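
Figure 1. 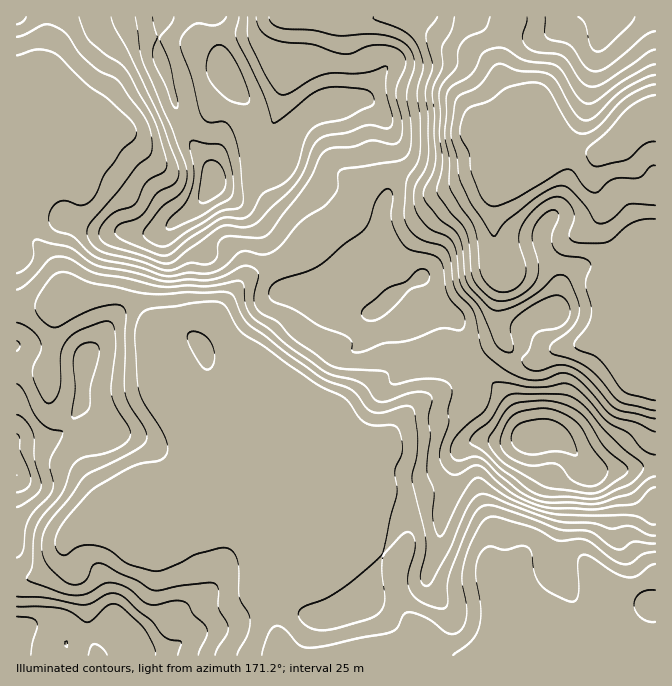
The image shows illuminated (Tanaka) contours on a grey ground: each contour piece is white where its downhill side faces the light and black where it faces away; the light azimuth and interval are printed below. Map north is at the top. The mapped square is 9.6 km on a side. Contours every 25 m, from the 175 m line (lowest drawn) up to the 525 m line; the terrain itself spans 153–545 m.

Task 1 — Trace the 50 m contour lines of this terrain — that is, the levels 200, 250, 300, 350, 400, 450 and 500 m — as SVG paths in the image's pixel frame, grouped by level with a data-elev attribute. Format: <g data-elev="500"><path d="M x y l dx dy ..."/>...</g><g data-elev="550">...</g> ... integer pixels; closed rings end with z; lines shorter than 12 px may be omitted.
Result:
<g data-elev="200"><path d="M655 165l-5 2-7 8-4 3-19 0-8 2-13 12-4 1-5-2-5-3-13-18-7 0-50 29-17 7-6 0-7-4-6-10-8-20-2-19-8-15-1-6 3-15 5-9 20-7 16-11 10-4 18-4 12 3 6 7 20 35 6 5 6 2 7-1 8-5 22-24 10-8 16-9 10-3"/></g><g data-elev="250"><path d="M262 655l7-21 3-6 5-2 8 4 13 14 10 4 17-2 65-14 7-4 6-13 5-3 9 2 11 4 20 16 6 0 4-2 6-7 3-10-1-11-4-26 3-19 5-15 10-19 5-6 5-2 8 0 33 10 28 14 20-2 7 1 26 19 10 5 8-1 14-9 11-2"/><path d="M655 219l-11 0-12 4-25 19-10 1-20-1-5-1-3-4 5-20-2-10-5-6-5-3-5-1-7 1-9 5-9 9-8 10-4 8-1 12 7 26-3 12-5 6-6 4-8 2-7-1-9-6-6-9-2-8-2-25-3-15-25-40-1-30-4-25 1-36 2-7 6-5 16-10 6-7 6-14 8-5 14-1 20 12 26 4 7 2 7 7 13 23 5 5 5 3 8-2 29-22 23-13 8-3"/></g><g data-elev="300"><path d="M215 655l2-7 9-13 2-7-1-6-8-14 0-18-4-6-10-1-51 7-18-10-16-6-15-9-7-2-5 2-5 12-4 5-6 2-6 1-7-3-10-9-7-7-4-8-2-14 3-16 7-10 18-21 12-18 8-6 48-25 6-5 3-6-3-10-15-24-4-11 1-75-2-9-2-2-5-1-15 1-18 7-26 14-8-1-12-11-3-10 2-7 6-10 7-10 7-5 10-1 25 11 53 10 84 0 5 3 8 19 8 11 70 51 32 13 18 21 10 2 24-7 8 1 3 6 3 27-1 16-5 24 14 58 0 14-6 25 2 6 3 3 3 0 4-4 16-30 20-46 6-8 6-4 8 1 26 11 43 15 35 2 20 6 18-3 17 8 8 2"/><path d="M655 411l-35-9-6-6-17-20-10-9-12-6-20-6-5-3 0-4 2-5 19-15 8-13 0-7-1-8-8-18-3-5-5-2-7 1-19 17-22 14-14 4-8-2-20-19-5-8-2-9-3-26-4-12-4-6-15-11-14-18-1-10 8-17 4-13-3-70 9-23 0-20 9-17 3-13"/><path d="M545 17l0 15 1 5 4 3 14 2 6 4 15 21 9 4 6 0 7-4 37-30 11-6"/></g><g data-elev="350"><path d="M178 655l3-13-16-5-14-17-13-10-13-12-7-4-10 0-16 9-8 2-39-7-28-1"/><path d="M17 558l4-3 2-5 2-22 4-10 6-8 13-13 4-7 1-8-3-14 0-6 13-29-1-2-14-3-8-6-7-10-9-22-7-6"/><path d="M655 432l-18-9-25-8-28-31-12-9-10-2-20 7-17-1-20-9-15-12-6-6-4-9-6-31-5-7-11-11-4-7-3-27-3-8-6-6-17-5-8-4-7-7-5-8-1-10 2-30 3-7 8-12 3-11 0-34-3-25 6-23 0-8-5-15-8-11-13-8-21-8-3-2 0-1"/><path d="M72 417l3 1 7-3 5-3 3-5 1-22 8-33-1-7-4-2-7 0-6 2-4 4-3 6-1 10 2 23z"/><path d="M17 351l3-6-3-4"/><path d="M17 273l8-4 6-7 3-7-1-13 4-3 33 9 20 14 8 4 34 6 32 9 25-2 23 1 13-5 17-9 8 0 6 4 2 3-4 25 1 7 3 5 6 5 14 7 15 16 35 26 14 5 42 2 4 2 2 9 4 2 33-5 13 1 8 4 4 8-4 18 1 12-8 23-2 10 3 10 8 9 7 1 15-9 8 0 18 17 17 12 22 10 17 3 40 1 38-4 7-3 10-12 6-3"/></g><g data-elev="400"><path d="M31 655l1-11 5-17 0-5-5-4-15-1"/><path d="M67 647l0-6-2 0 0 3z"/><path d="M584 498l16 0 29-13 11-10 3-8-2-5-18-14-18-17-20-24-11-9-15-4-49 0-8 7-12 19-14 12-6 6 0 5 14 9 17 16 31 24 15 5z"/><path d="M17 492l10-4 3-3 1-5-2-10-8-18-1-14-3-4"/><path d="M367 320l7 1 8-4 12-10 16-17 16-7 3-5-1-6-4-3-6 1-13 12-20 8-23 20 0 5z"/><path d="M17 37l8-3 20-10 7 1 8 4 7 5 11 18 10 10 10 8 20 11 26 34 7 18 1 12-1 8-14 13-19 26-27 30-4 6 0 7 6 10 9 7 38 9 22 9 8 0 20-7 15 2 7-2 5-6 2-15 6-5 33 1 9-3 38-48 8-14 7-17 7-6 7-2 20-1 18-7 23 4 4-2 2-5 1-15-6-30 2-9 7-15 1-6-2-7-4-4-10-5-15-1-9 2-14 6-8 1-32-10-32-3-10-3-8-6-4-7-2-8"/></g><g data-elev="450"><path d="M583 485l9 1 7-2 7-7 2-7-2-5-13-17-10-18-7-8-16-10-15-4-23 3-7 3-5 4-5 9-5 13 2 8 5 7 10 6 11 4 9 1 13-3 7 1 5 4 10 12z"/><path d="M111 17l3 10 14 25 33 68 16 42 2 10-1 6-3 5-18 10-15 22-7 4-17 6-2 3-1 5 3 5 8 4 38 14 8-3 17-15 31-19 7-2 15 2 7-3 4-6 10-17 21-10 9-10 5-10 7-23 7-11 10-5 25-6 23-11 4-4-1-8-6-5-27-3-13 1-15 6-28 23-10 6-12-31-26-54-1-6 4-15"/></g><g data-elev="500"><path d="M167 228l2 2 5-1 25-12 32-20 3-10-2-15-5-20-5-7-28-5-4 2 0 6 4 24-2 15-7 16-17 17-2 5z"/><path d="M153 17l4 20-4 13 0 10 13 27 6 17 3 4 2 0 1-8-8-35-11-27 12-15 3-6"/></g>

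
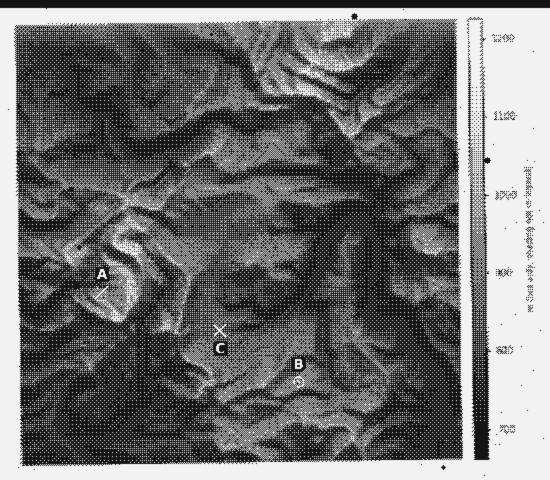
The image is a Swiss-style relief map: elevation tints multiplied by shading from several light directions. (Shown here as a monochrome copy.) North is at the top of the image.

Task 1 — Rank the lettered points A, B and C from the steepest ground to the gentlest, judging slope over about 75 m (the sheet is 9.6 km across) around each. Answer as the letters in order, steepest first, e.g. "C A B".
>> A B C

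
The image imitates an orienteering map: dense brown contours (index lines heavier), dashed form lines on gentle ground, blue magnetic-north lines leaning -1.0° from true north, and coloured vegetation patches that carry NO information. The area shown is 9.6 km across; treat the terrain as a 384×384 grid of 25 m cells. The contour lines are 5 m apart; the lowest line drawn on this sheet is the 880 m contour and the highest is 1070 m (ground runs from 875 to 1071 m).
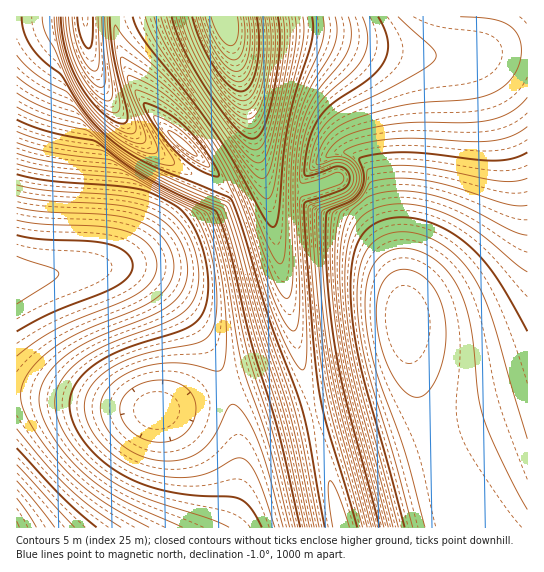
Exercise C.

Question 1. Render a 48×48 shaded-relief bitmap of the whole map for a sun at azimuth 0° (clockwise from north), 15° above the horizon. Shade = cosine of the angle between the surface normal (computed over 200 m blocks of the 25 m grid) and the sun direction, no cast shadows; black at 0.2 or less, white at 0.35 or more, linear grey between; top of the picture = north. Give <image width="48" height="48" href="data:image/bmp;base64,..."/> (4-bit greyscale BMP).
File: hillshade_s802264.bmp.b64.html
<image width="48" height="48" href="data:image/bmp;base64,Qk32BAAAAAAAAHYAAAAoAAAAMAAAADAAAAABAAQAAAAAAIAEAAATCwAAEwsAABAAAAAAAAAAAAAAABEREQAiIiIAMzMzAERERABVVVUAZmZmAHd3dwCIiIgAmZmZAKqqqgC7u7sAzMzMAN3d3QDu7u4A////AHd3d3eIiIiHd3d3d3d3dmVERVVmZmZmZnd3d3iIiIiHd3d3d3d3dlVERVVmZmZmZnd3eIiIiIiHd3d3Z3d3dlVERVVmZmZmZnd3iIiIiIiHd3d3Z3d3ZlREVVZmZmZmZnd4iIiIiIiHd3d2d3d3ZlREVVZmZmZmZnd3iIiIiIh3d3d2d3d3ZVREVVZmZmZmZnd3d4iIiId3d3dmd3d3ZVREVVZmZmZmZnd3d3d3d3d3d3Zmd3d2ZVREVVZmZmZmZnd3d3d3d3d3d2Zmd3d2ZURFVVZmZmZmZnd3d3d3d3dmZmZmd3d2ZURFVVZmZmZmZndmZmZmZmZmZmZmd3d2VURFVVZmZmZmZmZmZmZmZmZmZmZmd3d2VURFVVZmZmZmZmZmVVVVVVVVVmZnd3d2VURVVVZmZmZmZmVVVVVVVVVVVWZnd3d2VURVVVZmZmZmZlVVVURERERVVVZnd3d2VUVVVVZmZmZmZlVVREREREREVVZnd3d2VVVVVVZmZmZmZlVUREREREREVVZnd3d2VVVVVWZmZmZmZlVUREREREREVVZnd3dmVVVVZmZmZmZmZlVUREREREREVVZneHdmVVVWZmZmZmZmZlVVREREREREVVZneHdmVVVmZmZmZmZmZlVVVERERERFVWZ3eHdlVVVmZmZmZmZmZlVVVVRERERVVWZ3d3dlVVZmZmZmZmZmZmZVVVVVVVVVVmZ3h3ZlVWZmZmZmZmZmZmZmZmVVVVVVZmd3h3ZlVWZnd3d3d3d3dmZmZmZmZmZmZnd4h3ZlVmZ3d3d3d3d3d3d3d3dmZmZmZ3eIh3ZlVmZ3d3d3d3d3d3d3d3d3d3d3d3iIh3ZVZmd3d3d3d3d3d3d3iHd3d3d3d4iIh2ZVZmd3d4h3d3d3d4iIiIiIiIiIiIiIh2ZmZnd3iIiId3d3d4iIiIiIiIiKu7mIh2ZnmqmIiIiIh3d3d4iIiIiIiJrO7sqYh2Zpve2YiIiIiHd3d4iIiZmZmc7+25mYh2ZnmsyoiIiIiHd3d4iJmZmZrf/bl2eYh2ZURnd4iIiIiHd3d4iZmZmb7+yXVGmZh2ZkIiNYiIiIiHd3d4iZmZmu/bhkNpmZh3ZmQhJoiIiIiHd3d4iJmZrf2oUzaaqZh3d3dlaIiIiIh3d3d4iImZztqFM3mqqZh3d3eIiIiIiHd3d3d4iIiK7ahTR5qqqZh3d3iIiIiId3d3d3d4iIic24Y0eZqqqZh3d3iIiIh3d3d3d3d4iIisuXQ3mZqqqZh3d3iIiHd3d3d3d3d4iIi7qFNomZqqqYh3d3iIh3d3d3d3d3d3iIm6hkSImZqqmYd3d3iHd3d3d3d3d3d3d3mpdkaIiZmpmId3d3d3d3d3ZmZmZmZnd3mYdUeIiZmZmHd3d3d3d3ZmZmZmZmZnd3mHZVd4iJmZiHZmZ3d3dmZmZmZmZmZnd3iHZWd3iImYh2ZmZmZmZmZmZmVWZmZmZnd2ZWd3eIiIdmVVZmZmZmVVVVVVVVVWZmd2ZWd3eIiHdlVVZmZmZVVVVVVVVVVQ=="/>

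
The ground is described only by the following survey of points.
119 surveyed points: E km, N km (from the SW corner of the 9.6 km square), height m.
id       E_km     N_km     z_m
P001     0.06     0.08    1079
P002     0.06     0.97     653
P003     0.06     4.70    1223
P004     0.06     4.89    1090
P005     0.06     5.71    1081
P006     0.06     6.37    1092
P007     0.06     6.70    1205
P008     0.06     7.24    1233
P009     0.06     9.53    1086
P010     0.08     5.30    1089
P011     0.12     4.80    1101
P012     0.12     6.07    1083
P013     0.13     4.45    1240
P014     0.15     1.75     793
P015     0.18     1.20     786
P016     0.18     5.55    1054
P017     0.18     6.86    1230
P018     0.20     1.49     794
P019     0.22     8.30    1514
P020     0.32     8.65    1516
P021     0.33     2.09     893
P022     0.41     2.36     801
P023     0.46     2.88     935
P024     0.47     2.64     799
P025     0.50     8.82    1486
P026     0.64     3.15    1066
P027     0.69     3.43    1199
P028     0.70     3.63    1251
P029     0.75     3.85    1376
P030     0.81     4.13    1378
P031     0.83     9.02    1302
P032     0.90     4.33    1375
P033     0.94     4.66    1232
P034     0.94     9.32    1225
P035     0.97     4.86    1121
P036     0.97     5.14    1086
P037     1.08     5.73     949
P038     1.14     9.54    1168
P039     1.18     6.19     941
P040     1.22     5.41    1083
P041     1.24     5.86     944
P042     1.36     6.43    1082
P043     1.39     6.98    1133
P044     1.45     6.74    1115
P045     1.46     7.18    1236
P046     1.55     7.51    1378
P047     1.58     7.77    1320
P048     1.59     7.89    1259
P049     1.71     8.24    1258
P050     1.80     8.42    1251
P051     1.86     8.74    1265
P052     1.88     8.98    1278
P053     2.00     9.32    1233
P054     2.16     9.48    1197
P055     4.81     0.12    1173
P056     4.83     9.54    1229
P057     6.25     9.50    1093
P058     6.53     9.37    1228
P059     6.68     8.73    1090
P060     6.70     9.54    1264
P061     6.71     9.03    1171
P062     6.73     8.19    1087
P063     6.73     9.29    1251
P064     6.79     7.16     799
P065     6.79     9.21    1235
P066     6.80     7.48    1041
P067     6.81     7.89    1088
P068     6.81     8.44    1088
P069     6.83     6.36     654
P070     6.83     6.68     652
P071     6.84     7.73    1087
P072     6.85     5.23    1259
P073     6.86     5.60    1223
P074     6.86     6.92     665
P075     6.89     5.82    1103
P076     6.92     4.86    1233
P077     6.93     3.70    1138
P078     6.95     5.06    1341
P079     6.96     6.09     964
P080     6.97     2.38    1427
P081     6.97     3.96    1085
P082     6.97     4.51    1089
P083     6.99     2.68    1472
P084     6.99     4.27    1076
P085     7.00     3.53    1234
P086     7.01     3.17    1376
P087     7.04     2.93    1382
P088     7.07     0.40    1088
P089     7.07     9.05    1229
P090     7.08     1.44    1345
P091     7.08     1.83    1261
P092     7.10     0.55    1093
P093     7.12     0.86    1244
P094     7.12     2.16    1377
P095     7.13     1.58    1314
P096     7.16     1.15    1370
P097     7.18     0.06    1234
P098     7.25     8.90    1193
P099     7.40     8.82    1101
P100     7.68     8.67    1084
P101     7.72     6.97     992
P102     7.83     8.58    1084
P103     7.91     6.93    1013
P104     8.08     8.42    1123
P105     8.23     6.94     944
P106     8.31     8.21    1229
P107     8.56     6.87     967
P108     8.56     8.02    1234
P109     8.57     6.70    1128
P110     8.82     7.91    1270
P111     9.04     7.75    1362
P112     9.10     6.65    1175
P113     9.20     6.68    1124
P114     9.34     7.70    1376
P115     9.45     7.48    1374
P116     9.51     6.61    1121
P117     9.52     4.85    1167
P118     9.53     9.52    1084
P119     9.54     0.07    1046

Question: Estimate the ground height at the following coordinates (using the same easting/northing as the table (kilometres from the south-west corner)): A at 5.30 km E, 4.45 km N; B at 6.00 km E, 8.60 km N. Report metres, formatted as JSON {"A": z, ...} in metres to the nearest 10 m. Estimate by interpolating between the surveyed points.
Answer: {"A": 1050, "B": 1040}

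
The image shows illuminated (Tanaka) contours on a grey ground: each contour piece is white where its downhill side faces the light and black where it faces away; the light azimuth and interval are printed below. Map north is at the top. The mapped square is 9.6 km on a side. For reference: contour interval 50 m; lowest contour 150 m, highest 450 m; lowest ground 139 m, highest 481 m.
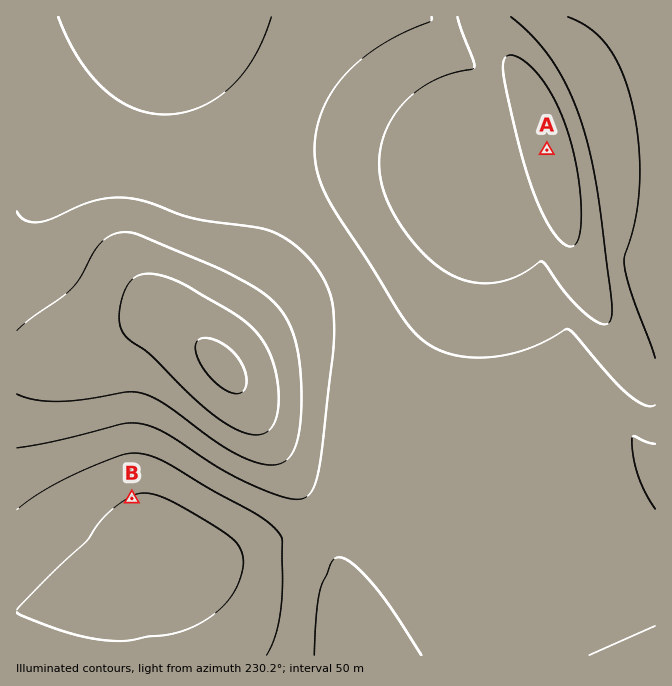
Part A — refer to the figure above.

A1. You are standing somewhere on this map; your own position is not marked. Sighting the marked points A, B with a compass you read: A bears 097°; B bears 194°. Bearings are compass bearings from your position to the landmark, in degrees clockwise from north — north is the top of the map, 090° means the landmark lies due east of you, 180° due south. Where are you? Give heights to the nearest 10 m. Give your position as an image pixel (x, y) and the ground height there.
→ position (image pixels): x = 228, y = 111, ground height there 340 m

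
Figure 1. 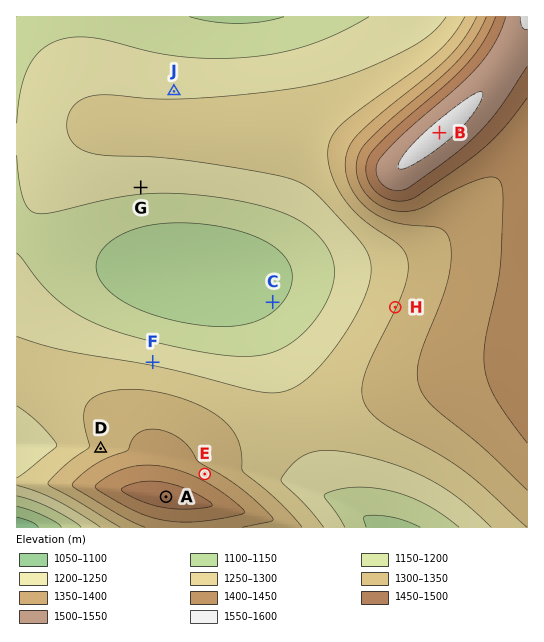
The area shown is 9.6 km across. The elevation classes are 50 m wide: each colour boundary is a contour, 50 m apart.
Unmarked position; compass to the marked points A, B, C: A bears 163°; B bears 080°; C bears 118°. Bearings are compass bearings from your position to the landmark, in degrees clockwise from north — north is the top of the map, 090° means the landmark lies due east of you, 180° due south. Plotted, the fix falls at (74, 197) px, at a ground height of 1210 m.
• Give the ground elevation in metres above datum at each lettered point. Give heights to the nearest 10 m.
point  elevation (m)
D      1320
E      1380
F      1240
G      1210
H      1300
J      1240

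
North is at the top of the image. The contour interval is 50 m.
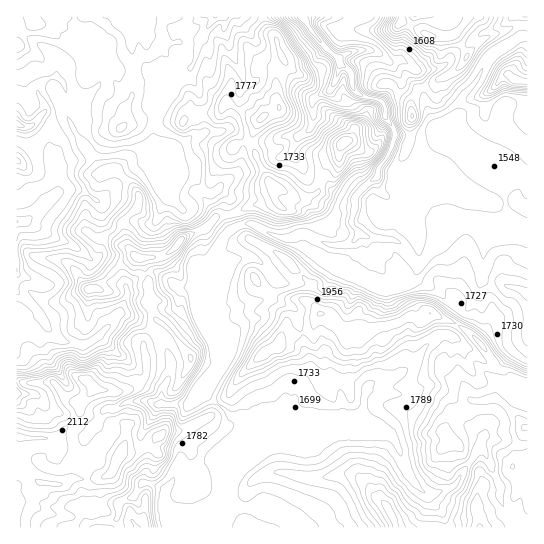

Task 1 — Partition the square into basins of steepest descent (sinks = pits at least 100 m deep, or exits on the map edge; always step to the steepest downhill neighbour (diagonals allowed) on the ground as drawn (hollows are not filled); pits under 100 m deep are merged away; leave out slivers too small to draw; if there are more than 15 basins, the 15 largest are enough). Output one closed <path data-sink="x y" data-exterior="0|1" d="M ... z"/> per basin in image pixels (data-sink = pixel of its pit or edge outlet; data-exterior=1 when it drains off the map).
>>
<path data-sink="302 17" data-exterior="1" d="M527 16l-264 1 2 9 11 12 8 27-8 12 0 22 3 10-16 7-4 5-7 14 0 10 4 12 17 30 2 11-8 5-16 2-20 10-13 1-12 12-23 9-14 16-26 6 5 18 0 25 7 16 4 4-15 19 3 33-4 6-13 9-9 3-27-4-13 15-12-3-14-17-5-2-34 1 1 146 511-1z"/><path data-sink="17 123" data-exterior="1" d="M123 16l-107 1 0 142 35-32 18-7 19 33 16 20-3 1-8 19-8 10 0 27 10 7 14 0 5 3 4 4 8 3 9 8-17 12-20 21-17 3-19 10-19 2-10 9-11 4-5 6-1 59 6 2 32 0 15 17 6 3 6 0 13-15 20 4 16-3 13-9 4-6-3-33 15-19-4-4-7-16 0-25-5-18 26-6 14-16 23-9 12-12 13-1 20-10 16-2 8-5-2-11-17-30-4-12 0-10 8-16-7-2-23-13-4-1-7 9-20 3-16 6-14-1-19-7-12 8-15 5 2-4-1-12 8-13 0-12 3-6-4-40-7-14z"/><path data-sink="215 17" data-exterior="1" d="M262 16l-115 0-1 3-21-3-1 9 8 22 3 32-3 6 0 12-8 13 0 15 14-4 12-8 19 7 14 1 16-6 20-3 7-9 29 16 6 0 16-8 2-6-3-6 0-22 7-10 1-6-8-23-11-12z"/><path data-sink="17 222" data-exterior="1" d="M69 120l-11 3-12 8-30 30 1 171 0-10 5-6 11-4 10-9 19-2 19-10 17-3 20-21 17-10-9-10-8-3-4-4-5-3-14 0-10-7 0-27 8-10 8-19 3-1-16-20z"/>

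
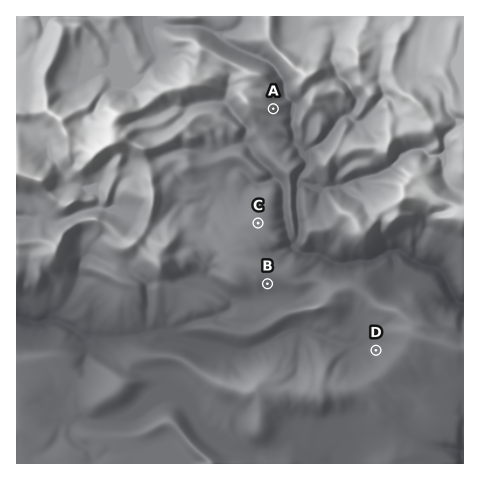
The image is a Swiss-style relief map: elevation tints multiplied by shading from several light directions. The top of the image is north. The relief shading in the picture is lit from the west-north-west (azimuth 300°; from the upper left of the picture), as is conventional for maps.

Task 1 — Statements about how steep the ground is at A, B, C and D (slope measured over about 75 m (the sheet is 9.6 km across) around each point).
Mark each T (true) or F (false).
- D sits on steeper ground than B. F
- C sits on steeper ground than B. F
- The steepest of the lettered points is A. T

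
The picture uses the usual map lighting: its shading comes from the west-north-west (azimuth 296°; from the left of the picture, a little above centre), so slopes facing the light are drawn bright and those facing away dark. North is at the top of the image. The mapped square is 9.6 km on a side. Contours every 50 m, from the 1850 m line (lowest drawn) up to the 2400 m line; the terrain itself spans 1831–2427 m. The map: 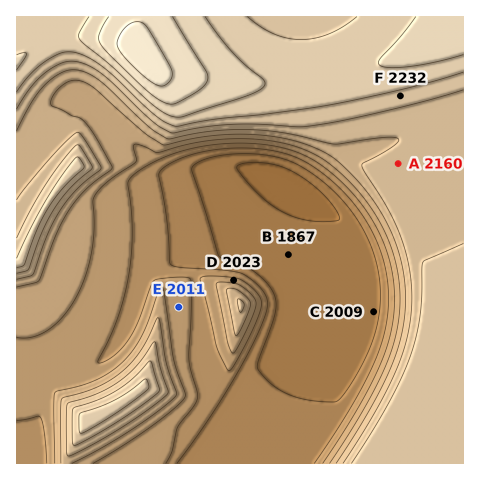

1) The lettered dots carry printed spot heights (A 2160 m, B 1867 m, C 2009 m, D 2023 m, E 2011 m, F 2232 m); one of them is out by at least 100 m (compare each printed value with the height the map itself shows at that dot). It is C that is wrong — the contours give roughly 1884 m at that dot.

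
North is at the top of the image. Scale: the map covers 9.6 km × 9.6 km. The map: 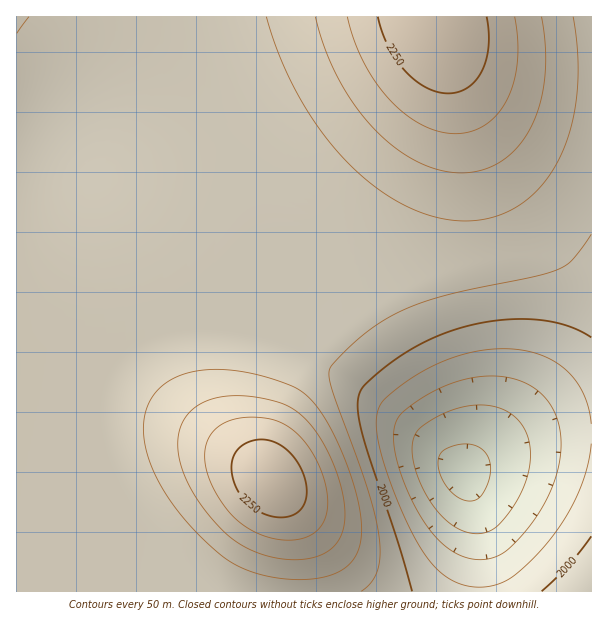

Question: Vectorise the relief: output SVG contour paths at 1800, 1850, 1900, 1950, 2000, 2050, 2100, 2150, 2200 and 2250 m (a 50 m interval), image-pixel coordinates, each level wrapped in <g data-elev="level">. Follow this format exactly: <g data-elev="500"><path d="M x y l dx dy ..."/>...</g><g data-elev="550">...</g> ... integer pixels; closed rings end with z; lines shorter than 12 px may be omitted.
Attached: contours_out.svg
<g data-elev="1800"><path d="M464 500l-11-6-8-9-5-12-2-12 3-8 5-4 12-4 10-1 9 2 8 6 5 9 1 10-4 14-7 12-7 4z"/></g><g data-elev="1850"><path d="M470 533l-11-4-10-7-11-10-9-12-8-15-6-15-3-15 1-12 2-9 5-6 23-14 24-8 12-1 12 1 18 7 8 6 6 7 7 18-1 23-3 13-6 15-8 14-11 13-6 6-7 4-9 2z"/></g><g data-elev="1900"><path d="M470 558l-14-5-13-9-13-14-12-18-12-24-8-24-4-21 1-17 4-10 8-7 19-14 20-9 18-6 16-3 17-1 15 2 13 5 12 7 9 9 7 11 5 12 3 15 0 15-3 16-6 20-9 18-12 18-15 18-10 9-11 6-12 3z"/></g><g data-elev="1950"><path d="M591 444l-4 24-9 26-13 24-17 24-20 21-19 16-17 7-18 1-16-4-14-8-13-13-12-17-15-30-15-38-10-31-3-23 2-13 5-9 18-15 19-13 21-11 21-7 21-5 21-1 18 1 17 4 13 6 13 9 10 11 8 13 6 15 2 16"/></g><g data-elev="2000"><path d="M412 591l-14-48-37-114-3-25 1-9 4-8 24-22 29-18 28-14 32-9 34-5 32 1 27 6 22 11"/><path d="M591 536l-23 30-26 25"/></g><g data-elev="2050"><path d="M361 591l10-9 7-12 2-15-1-19-5-23-7-27-36-99-2-13 2-8 16-17 16-14 15-11 18-11 21-9 26-8 91-19 22-7 15-9 20-27"/></g><g data-elev="2100"><path d="M289 579l28-1 21-6 14-11 5-7 3-9 1-24-6-30-13-38-16-33-12-17-14-12-15-8-27-8-25-5-24 0-21 3-18 7-11 9-8 10-5 12-2 14 0 15 4 16 6 17 9 16 12 18 15 18 17 18 18 15 14 8 15 7 18 4z"/><path d="M17 33l12-16"/><path d="M266 17l14 40 18 38 23 36 26 31 28 25 30 19 30 11 30 4 15-1 14-3 24-11 22-19 17-25 13-30 7-36 1-39-5-40"/></g><g data-elev="2150"><path d="M278 558l21 2 18-3 14-8 9-12 5-15-1-19-5-23-10-25-10-18-11-15-12-11-12-7-23-6-22-2-20 1-15 5-10 6-7 8-6 9-2 9-1 10 1 12 8 26 18 28 23 26 23 14z"/><path d="M315 17l10 31 12 29 17 27 18 23 21 19 23 15 22 9 23 3 21-3 19-9 17-14 13-19 9-24 5-27 0-30-3-30"/></g><g data-elev="2200"><path d="M274 539l16 1 13-2 11-5 8-8 4-10 2-14-2-15-5-16-7-15-9-13-11-11-10-7-12-5-15-2-15 1-14 3-14 10-8 13-1 17 5 19 11 21 15 18 18 12z"/><path d="M347 17l7 22 9 23 12 20 14 17 16 15 17 11 16 6 17 3 15-2 15-7 12-11 10-15 7-18 3-19 1-23-3-22"/></g><g data-elev="2250"><path d="M271 516l17 1 12-7 6-12 0-16-8-18-13-16-15-7-9-2-7 1-12 6-7 7-3 11 1 13 5 14 8 11 12 9z"/><path d="M378 17l4 15 6 15 8 13 9 11 11 10 10 7 12 4 11 1 10-1 9-5 8-7 6-9 4-12 3-14-2-28"/></g>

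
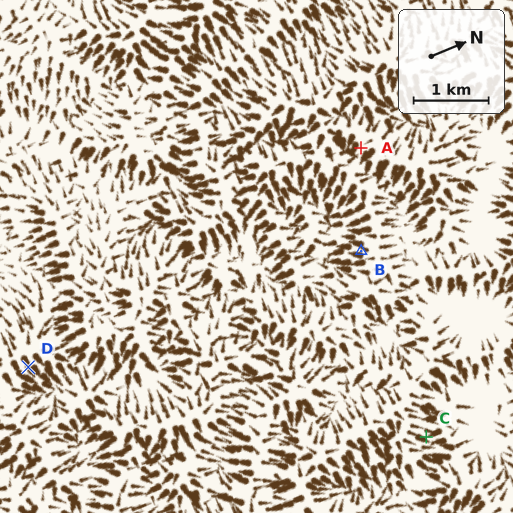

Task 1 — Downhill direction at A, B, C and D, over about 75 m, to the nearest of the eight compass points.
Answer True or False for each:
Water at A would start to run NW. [False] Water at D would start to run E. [True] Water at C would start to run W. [False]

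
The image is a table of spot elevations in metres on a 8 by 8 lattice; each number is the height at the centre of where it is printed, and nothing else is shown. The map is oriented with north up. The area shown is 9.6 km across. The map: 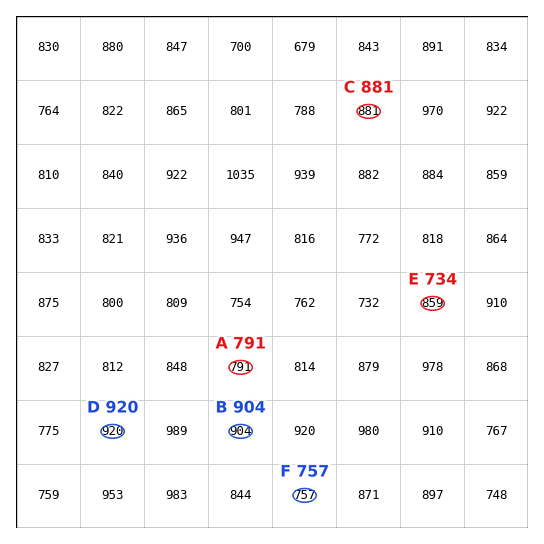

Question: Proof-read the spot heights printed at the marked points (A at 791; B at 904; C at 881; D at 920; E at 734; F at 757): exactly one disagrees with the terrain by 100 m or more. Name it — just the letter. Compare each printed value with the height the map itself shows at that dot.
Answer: E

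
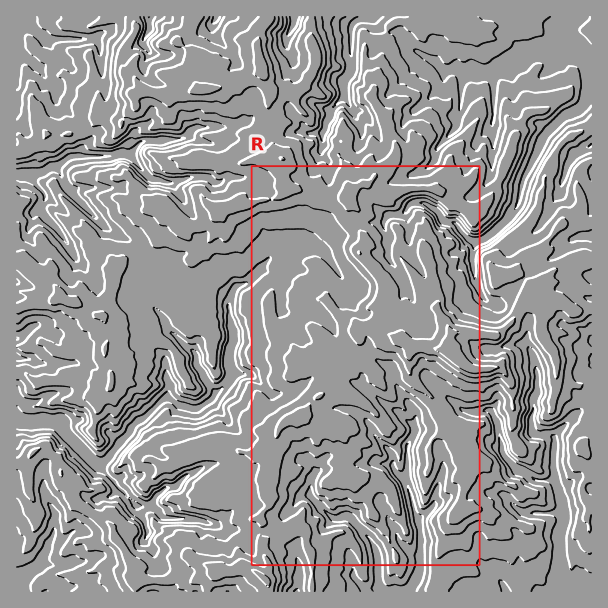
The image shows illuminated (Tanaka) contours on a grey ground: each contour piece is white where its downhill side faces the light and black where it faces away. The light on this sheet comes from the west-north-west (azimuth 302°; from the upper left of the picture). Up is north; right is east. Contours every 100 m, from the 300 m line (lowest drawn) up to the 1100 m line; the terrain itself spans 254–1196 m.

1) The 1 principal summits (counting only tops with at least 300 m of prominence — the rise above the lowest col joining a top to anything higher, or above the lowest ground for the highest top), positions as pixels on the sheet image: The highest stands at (450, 353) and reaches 1196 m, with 942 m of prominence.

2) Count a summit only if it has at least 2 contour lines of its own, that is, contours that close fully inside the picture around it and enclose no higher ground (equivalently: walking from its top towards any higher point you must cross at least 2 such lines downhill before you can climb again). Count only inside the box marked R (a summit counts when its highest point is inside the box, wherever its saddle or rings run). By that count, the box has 1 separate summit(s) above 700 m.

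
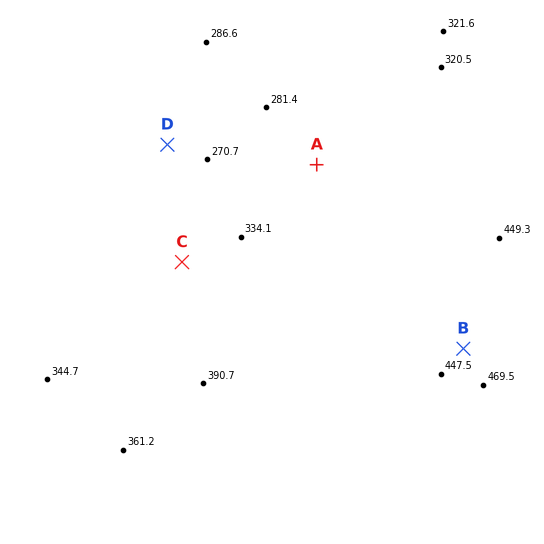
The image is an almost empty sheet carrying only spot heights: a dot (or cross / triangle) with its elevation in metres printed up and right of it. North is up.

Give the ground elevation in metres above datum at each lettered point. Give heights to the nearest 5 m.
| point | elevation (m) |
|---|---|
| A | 320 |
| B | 460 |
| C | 325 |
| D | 295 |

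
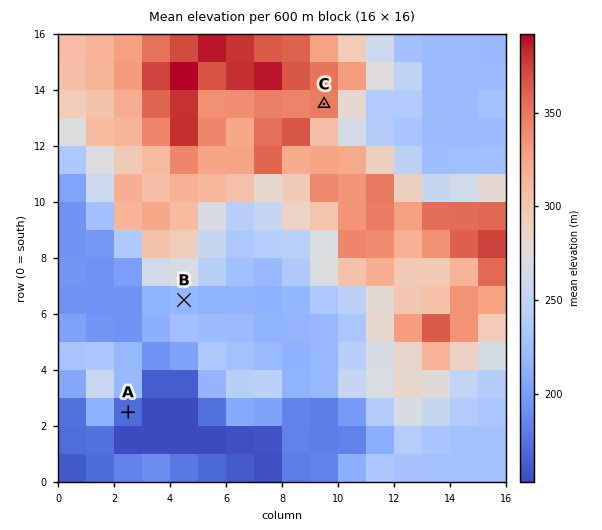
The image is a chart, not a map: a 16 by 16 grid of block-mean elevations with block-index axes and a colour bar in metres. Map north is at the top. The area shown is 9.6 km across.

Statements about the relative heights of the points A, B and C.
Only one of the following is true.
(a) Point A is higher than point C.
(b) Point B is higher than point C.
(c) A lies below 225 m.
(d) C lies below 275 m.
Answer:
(c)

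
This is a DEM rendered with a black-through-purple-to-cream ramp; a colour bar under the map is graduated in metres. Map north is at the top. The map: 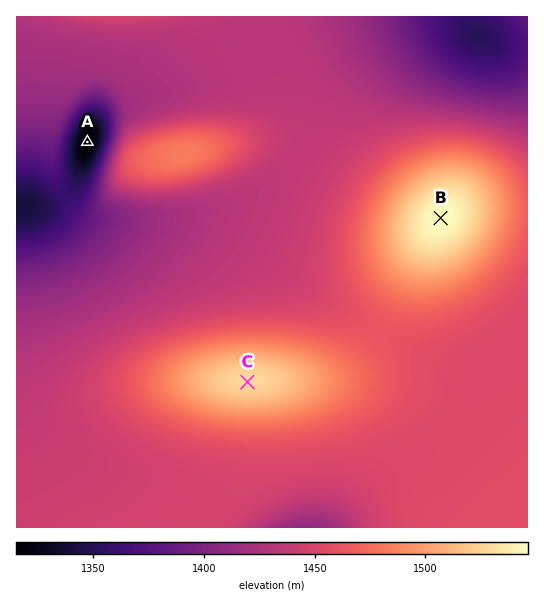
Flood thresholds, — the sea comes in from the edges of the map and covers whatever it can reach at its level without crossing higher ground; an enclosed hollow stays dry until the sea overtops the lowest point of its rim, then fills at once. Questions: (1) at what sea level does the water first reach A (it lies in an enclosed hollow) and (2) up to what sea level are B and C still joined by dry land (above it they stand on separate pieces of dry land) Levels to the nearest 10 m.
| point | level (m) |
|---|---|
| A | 1360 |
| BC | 1460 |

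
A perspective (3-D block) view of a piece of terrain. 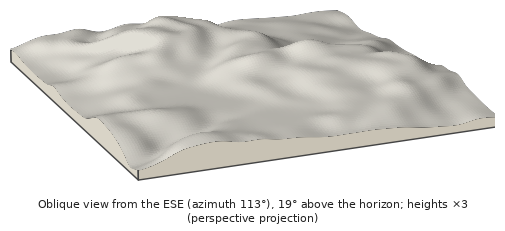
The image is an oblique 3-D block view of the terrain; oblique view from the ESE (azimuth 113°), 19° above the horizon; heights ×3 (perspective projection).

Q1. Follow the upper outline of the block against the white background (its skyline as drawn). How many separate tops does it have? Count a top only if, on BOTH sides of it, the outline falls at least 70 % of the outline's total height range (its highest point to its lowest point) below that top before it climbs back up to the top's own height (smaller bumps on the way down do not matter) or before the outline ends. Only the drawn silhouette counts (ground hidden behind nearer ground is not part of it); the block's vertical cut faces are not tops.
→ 0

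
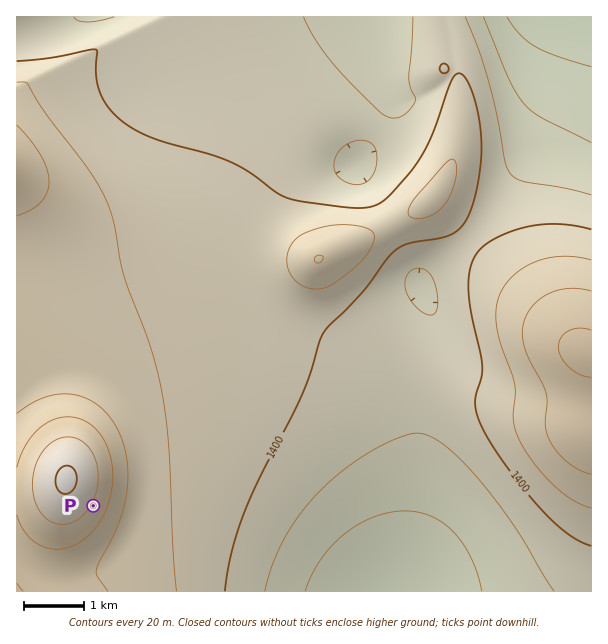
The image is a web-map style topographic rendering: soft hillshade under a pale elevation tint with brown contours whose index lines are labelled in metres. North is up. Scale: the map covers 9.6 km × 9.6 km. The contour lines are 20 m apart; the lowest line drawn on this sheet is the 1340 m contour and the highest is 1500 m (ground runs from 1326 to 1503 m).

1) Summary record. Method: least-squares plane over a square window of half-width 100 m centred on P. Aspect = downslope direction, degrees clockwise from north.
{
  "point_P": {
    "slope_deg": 4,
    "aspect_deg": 118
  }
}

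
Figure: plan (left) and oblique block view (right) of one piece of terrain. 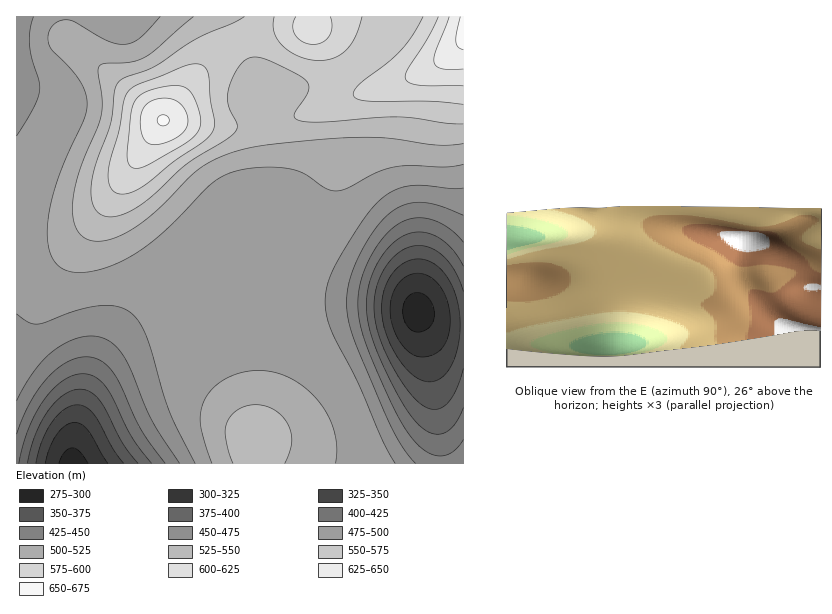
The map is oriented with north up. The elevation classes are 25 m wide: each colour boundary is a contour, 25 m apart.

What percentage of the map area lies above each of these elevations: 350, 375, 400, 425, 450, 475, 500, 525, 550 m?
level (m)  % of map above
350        95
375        92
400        88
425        85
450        81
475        73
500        41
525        28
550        18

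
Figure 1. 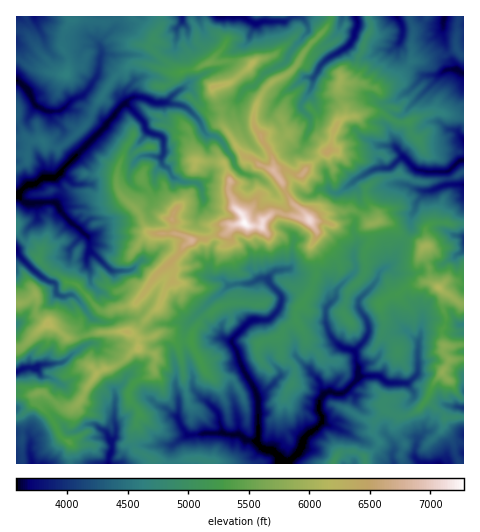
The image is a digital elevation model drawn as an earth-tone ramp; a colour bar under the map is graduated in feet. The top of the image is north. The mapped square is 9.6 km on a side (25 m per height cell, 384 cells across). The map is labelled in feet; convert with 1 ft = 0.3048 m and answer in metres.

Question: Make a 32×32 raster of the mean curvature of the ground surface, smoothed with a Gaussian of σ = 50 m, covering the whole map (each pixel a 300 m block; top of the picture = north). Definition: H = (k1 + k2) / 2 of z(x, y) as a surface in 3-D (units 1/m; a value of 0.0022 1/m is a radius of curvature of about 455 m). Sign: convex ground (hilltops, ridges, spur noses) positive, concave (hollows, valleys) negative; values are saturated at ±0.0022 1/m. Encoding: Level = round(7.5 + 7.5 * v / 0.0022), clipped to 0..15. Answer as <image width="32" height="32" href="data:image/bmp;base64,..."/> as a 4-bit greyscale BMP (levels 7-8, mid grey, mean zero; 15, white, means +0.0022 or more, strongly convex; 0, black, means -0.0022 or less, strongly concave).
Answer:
<image width="32" height="32" href="data:image/bmp;base64,Qk12AgAAAAAAAHYAAAAoAAAAIAAAACAAAAABAAQAAAAAAAACAAATCwAAEwsAABAAAAAAAAAAAAAAABEREQAiIiIAMzMzAERERABVVVUAZmZmAHd3dwCIiIgAmZmZAKqqqgC7u7sAzMzMAN3d3QDu7u4A////ALZWVSecu93bqWZn+8lbJkulj9oqhTNWlkVaSLg3ek5qY7RFQ9jFcja0qENie0hTwrSaynW8UN0n0LqVarib1c19qfd1wILgk/HcYckqyj4l3YCMM8XCWNlUP9Q0bxJOeQCeb+U+lj+pDGhyvAVsF/GWAJpseMZMw11qS88orReq9l4QM9dItVDOprshDnwY/F+8nu/Wt6c3Srm5HOClVrIY+KBhK3VKegALmV81p4Wl6jQPefLlcazfZsgND5ljno8I8pqNi81jOgubSZCpqvWgjJVwLZpBKYJFanaVdVmaD3KEX1C8U5dYdIh5aVa3RG220mf3CNZ8NqW8Zll1v6iYuSRnj9uYuL2QH1hWWTok86KJY4N8N4f8jP7Hb9Y82kNFeIvVT6BfhHiam3mMSZRq6ZZ+V6bRfSwaEQCYRjBUVTTHjIewU18A9/mVCL24bNWSVp8MCvvg/eS2erVDKbCnyxVubxi1h4SUKfuVcLuaqpfRSPALwC4fbDfTKIa7cX1KnAeW74Plh2l0vNZ61mnRUIyxawIolW08Jmh5WUqodKgm1CfSi8UOVna4WbN1pCqcors2jha/gPwgv7mKVVaZiZaKyqm9Z/oH8Gx2d6tVWVp4RmmFZbJJ8vgw1ES4fZd5dniKpoauWYwvej2xxj2Ue6q4h8LKMyABJvkOYsks"/>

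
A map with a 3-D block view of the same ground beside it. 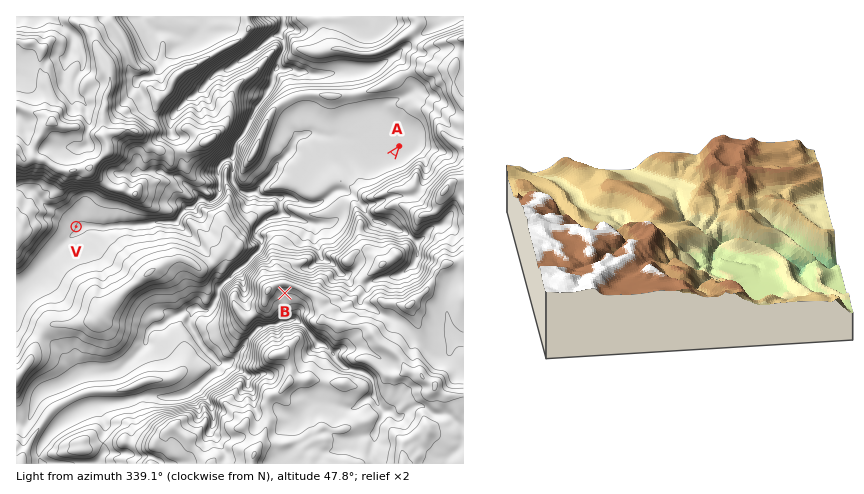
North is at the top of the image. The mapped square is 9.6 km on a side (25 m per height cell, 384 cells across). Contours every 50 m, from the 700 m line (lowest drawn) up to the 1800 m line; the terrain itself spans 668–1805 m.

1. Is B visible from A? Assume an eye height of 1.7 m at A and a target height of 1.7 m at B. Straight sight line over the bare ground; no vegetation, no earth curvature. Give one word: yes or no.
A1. no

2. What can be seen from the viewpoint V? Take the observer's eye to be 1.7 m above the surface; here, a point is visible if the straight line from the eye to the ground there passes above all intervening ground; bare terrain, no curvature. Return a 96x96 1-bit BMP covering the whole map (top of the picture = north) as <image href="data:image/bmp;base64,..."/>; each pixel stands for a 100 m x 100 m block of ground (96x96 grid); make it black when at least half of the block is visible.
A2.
<image width="96" height="96" href="data:image/bmp;base64,Qk2+BAAAAAAAAD4AAAAoAAAAYAAAAGAAAAABAAEAAAAAAIAEAAATCwAAEwsAAAIAAAAAAAAA////AAAAAAAAAAAAAAAAAAAAAAAAAAAAAAAAAAAAAAAAAAAAAAAAAAAAAAAAAAAAAAAAAAAAAAAAAAAAAAAAAAAAAAAAAAAAAAAAAAAAAAAAAAAAAAAAAAAAAAAAAAAAAAAAAAAAAAAAAAAAAAAAAAAAAAAAAAAAAAAAAAAAAAAAAAAAAAAAAAAAAAAAAAAAAAAAAAAAAAAAAAAAAAAAAAAAAAAAAAAAAAAAAAAAAAAAAAAAAAAAAAAAAAAAAAAAAAAAAAAAAAAAAAAAAAAAAAAAAAAAAAAAAAAAAAAAAAAAAAAAAAAAAAAAAACAAAAAAAAAAAAAAACAAAAAAAAAAAAAAABAAAAAAAAAAAAAAABgAAAAAAAAAAAAAAAwAAAAAAAAAAAAAAAAAAAAAAAAAAAAAAAAAAAAAAAAAAAAAAAAAAAAAAAAAAAAAAAAAAAAAAAAAAAAAAAAAAAAAAAAAAAAAAAAAAAAAAAAAAAAAAAA8AAAAAAAAAAAAAAP+AAAAAAAAAAAAAAf8AAAAAAAAAAAAAAf8AAAAAAAAAAAAAA/4CAAAAAAAAAAAAA/8DgAAAAAAAAAAAAP0bwAAAAAAAAAAAAAB/8AAAAEAAAAAAAAH/+AAAAGAAAAAIAAP//AAAABwAAAAIAAP//gAAAAAAAAAEAAP//4AAAAAAAAAEBgP//8AAAAAAAEADBwP//+AAAAAAIGADD4P///gAAAAAAHgBHYf///wAAAAAAAgBEcP///wAAAAAAAAAA+H///wBwAAAAAAAAfj/8bgZwAAAAAAAAf5/8OAzwAAAAAAAAP//8OBjgAAAAAAAAH/+AAHHgAAAAAAAAP/+FgCHAAAAAAAgAf/+D8AHAAAAAAAgAE/+D4ADAAAAAAAMAB///wAAAAAAAAAOAB///AAAAAAAAAAOAA///AAAAAAAAAAGAAf/4AAAAAAAAAAHAAf/AAAAAAAAAAAHAA/8AAAAAAAAAAADgBn4AAAAAAAAAAABgByAAAAAAAAAAAAAB+AAAAAAAAAAAAAAA8AAAAAAAAAAAAAAAAAAAAAAAAAAAAAAAAAAAAAAAAAAAAAAAAAAAAAAAAAAAAAAAAAAAAAAAAAAAAAAAAAAAAAAAAAAAAAAAAAAAAAAAAAAAAAAAAAAAAAAAAAAAAAAAAAAAAAAAAAAAAAAAAAAAAAAAAAAAAAAAAAAAAAAAAAAAAAAAAAAAAAAAAAAAAAAAAAAAAAAAAAAAAAAAAAAAAAAAAAAAAAAAAAAAAAAAAAAAAAAAAAAAAAAAAAAAAAAAAAAAAAAAAAAAAAAAAAAAAAAAAAAAAAAAAAAAAAAAAAAAAAAAAAAAAAAAAAAAAAAAAAAAAAAAAAAAAAAAAAAAAAAAAAAAAAAAAAAAAAAAAAAAAAAAAAAAAAAAAAAAAAAAAAAAAAAAAAAAAAAAAAAAAAAAAAAAAAAAAAAAAAAAAAAAAAAAAAAAAAAAAAAAAAAAAAAAAAAAAAAAAAAAAAAAAAAAAAAAAAAAAAAAAAAAAAAAAAAAAAAAAAAAAAAAAAAA="/>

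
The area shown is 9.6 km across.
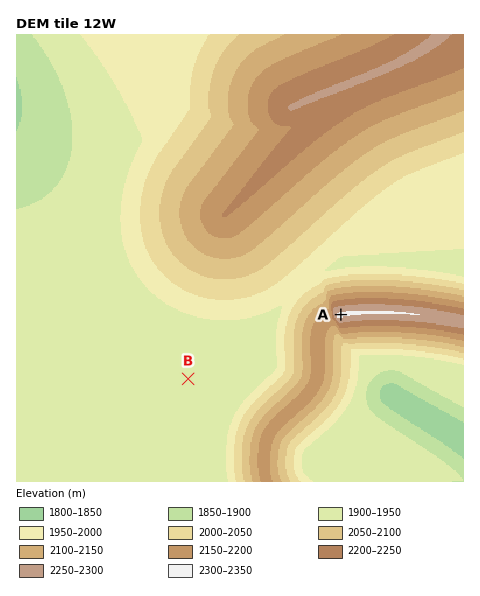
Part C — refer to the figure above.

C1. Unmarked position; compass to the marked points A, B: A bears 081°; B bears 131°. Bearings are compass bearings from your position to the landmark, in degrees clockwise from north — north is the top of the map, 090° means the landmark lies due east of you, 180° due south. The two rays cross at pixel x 149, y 345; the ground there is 1930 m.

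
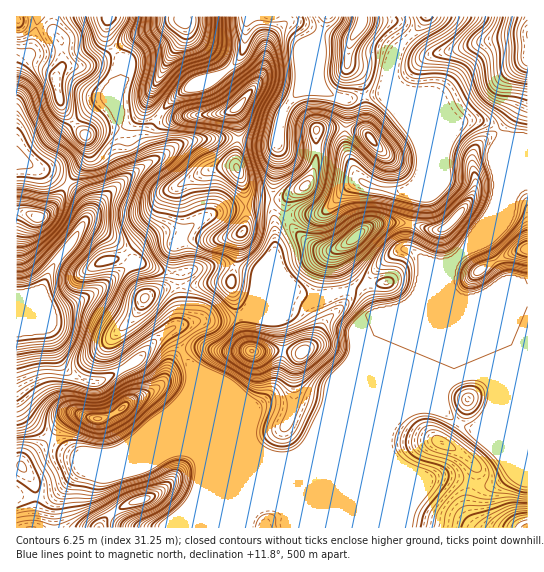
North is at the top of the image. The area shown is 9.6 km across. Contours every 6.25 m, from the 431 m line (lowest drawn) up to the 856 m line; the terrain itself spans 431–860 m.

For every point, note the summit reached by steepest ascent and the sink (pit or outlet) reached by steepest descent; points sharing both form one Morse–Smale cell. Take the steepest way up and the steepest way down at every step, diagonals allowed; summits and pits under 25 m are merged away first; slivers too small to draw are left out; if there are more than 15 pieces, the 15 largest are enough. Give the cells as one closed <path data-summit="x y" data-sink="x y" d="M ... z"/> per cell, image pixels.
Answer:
<path data-summit="183 21" data-sink="427 17" d="M409 249l-7 0-8 4-22 21-4 8 0 5 8 26 25-4-42 42-7 12-7 7-13 33-12 23-3 1-46-19-13 0-6 3-4 19 0 7 4 9 7 7 8 4 11 3 13-1-35 36-9 24 0 9 142-1 0-64-5-18 1-15 60-143 7-22-1-4-13 3-15-4z"/><path data-summit="527 527" data-sink="427 17" d="M449 277l-64 153-1 15 5 18 0 64 138 1 1-74-7-5-4-8-20-51-4 19-4 8-11 12-9-1-14-7-14-14-1-16 13-33 0-65z"/><path data-summit="142 499" data-sink="427 17" d="M51 439l-2 0-19 16-9 10 14 21 1 16-2 26 212 0 1-9 9-24 35-36-13 1-20-5-53 0-20-7-24 5-40 0-8 3-26-1-8 2-16-8z"/><path data-summit="527 34" data-sink="427 17" d="M527 16l-101 0-6 10-24 25-4 15 1 13 5 8 13 6 18 18 9 5 16 7 15-3 16 1 8 4 10 11 24 3z"/><path data-summit="251 351" data-sink="427 17" d="M358 291l-11 0 0 8-4 7-19 17-9 19-14 11-15-2-69 0-10-3-12 0-12 5 10 16 10 21 44 46 5-25 6-3 19 1 42 18 13-24 13-33 7-7 7-12 42-42-27 4-9-15z"/><path data-summit="457 217" data-sink="427 17" d="M399 87l1 6 19 42 5 22-1 14-14 51-2 25 16 13 22 4 13-7 7-7 26-36 6-13 3-15 1-52-8-9-8-4-16-1-15 3-16-7-9-5-18-18z"/><path data-summit="237 167" data-sink="17 303" d="M237 139l-35 0-25 6-54 35-19 18-21 27 7 0 15 8 10 8 18 19-1-6 3-5 12-10 16-7 20-1 18-12 12-6 17-5 25-3 15 2 3 4-2-11-18-1-8-6-9-26z"/><path data-summit="145 298" data-sink="17 303" d="M139 263l-9 1-35 28-36 19-9 1-19-8-14 0-1 10 27 11 6 5 10 29 11 14 19 8 14-1 36-21 23-24 12-7 6-7 0-47-21-3z"/><path data-summit="98 418" data-sink="427 17" d="M183 353l-2 0-10 10-7 18-9 8-25 12-11 10-17 8-29-4-6 2-18 21 14 11 16 8 8-2 26 1 8-3 40 0 20-5 12 1 12 6 58 1-11-10-5-12-44-44-10-21z"/><path data-summit="183 21" data-sink="17 303" d="M86 224l-5 2-8 15-17 20-13 26-5 5-20 8-1 4 14 0 19 8 9-1 36-19 39-31 25 10 21 3 0 47-2 4 23-5 22 0 23-5 10-17 3-13-1-12-31-8-14 0-24 6-5-26-7-12-11-1-23 9-10 10 0 9-18-19-14-10z"/><path data-summit="98 418" data-sink="17 303" d="M17 315l-1 84 12 20 21 18 18-20 6-2 29 4 17-8 11-10 25-12 9-8 7-18 12-10-10-20-6-2-33 32-31 17-14 1-19-8-7-7-7-13-7-23-3-3z"/><path data-summit="305 186" data-sink="427 17" d="M319 45l-18 44-17 21-5 16-2 33-5 40 11 0 9-5-7 11 4 12 9-2 24-2 28-28 11-4-9-15-7-19 0-24 3-13-1-11-24-8-4-9-2-12 3-13z"/><path data-summit="183 21" data-sink="17 303" d="M183 20l-12 1-14 8-18 6-14 8-10 8 8 11-4 32 0 25 4 15-2 21 6 14-1 10 27-20 2-5-6-15 0-6 19-30 18-14 24-9 17-10-2-4-18-18-15-11z"/><path data-summit="237 107" data-sink="427 17" d="M326 16l-78 1-5 36-4 6-11 10 19 24 0 4-12 13 4 29 23 4 15-1 2-16 4-13 20-27 16-39 0-12z"/><path data-summit="355 237" data-sink="427 17" d="M418 181l-9 10-26-2-21-8-5 0-7 4-28 28-24 2-10 3 5 11 20 16 14 6 13-4-4 6 0 6 11 31 11 1 7 7 9 15 2-3-7-17-1-11 4-8 17-17 13-8 6 0 0-19 11-43z"/>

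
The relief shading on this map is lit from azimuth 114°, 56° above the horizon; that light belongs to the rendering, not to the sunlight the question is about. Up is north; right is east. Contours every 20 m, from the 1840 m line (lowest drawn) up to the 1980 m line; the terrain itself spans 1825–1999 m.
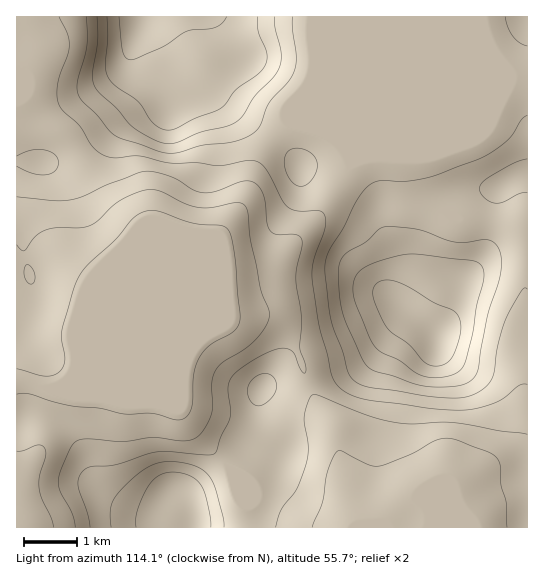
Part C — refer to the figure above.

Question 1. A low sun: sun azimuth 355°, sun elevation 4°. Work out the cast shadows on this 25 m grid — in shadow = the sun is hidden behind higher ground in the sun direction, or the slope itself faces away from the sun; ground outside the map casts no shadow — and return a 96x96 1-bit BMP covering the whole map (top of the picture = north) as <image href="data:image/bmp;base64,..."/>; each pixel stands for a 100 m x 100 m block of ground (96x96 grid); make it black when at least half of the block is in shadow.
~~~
<image width="96" height="96" href="data:image/bmp;base64,Qk2+BAAAAAAAAD4AAAAoAAAAYAAAAGAAAAABAAEAAAAAAIAEAAATCwAAEwsAAAIAAAAAAAAA////AAAAAAAAAAAAAAAAAAAAAAAAAAAAAAAAAAAAAAAAAAAAAAAAAAAAAAAAAAAAAAAAAAAAAAAAAAAAAAAAAAAAAAAAAAAAAAAAAAAAAAAAAAAAAAAAAAAAAAAAAAAAAAAAAAAAAAAAAAAAAAAAAAAAAAAAAAAAAAAAAAAAAAAAAAAAAAAAAAAAAAAAAAAAAAAAAAABwAAAAAAAAAAAAAAD4AAAAAAAAAAAAAAH8AAAAAAAAAAAAAAP8AAAAAAAAAAAAAAP+AAAAAAAAAAAAAAf/AAAAAAAAAAAAAA//AAAAAAAAAAAAAA//AAAAAAAAAAAAAB//AAAAAAAAAAAAD///AAAAAAAAAAAAf///gAAAAAAAAAAA////gAAAAAAAAAAA////gAAAAAAAAAAA////gAAAAAAAAAAA////gAAAAAAAAAAAH///AAAAAAAAAAAAAH/8AAAAAAAAAAAAAB/4AAAAAAAAAAAAAAPwAAAAAAAAAAAAAABAAAAAAAAAAAAAAAAAAAAAAAAAAAAAAAAAAAAAAAAAAAAAAAAAAAAAAAAAAAAAAAAAAAAAAAAAAAAAAAAAAAAAAAAAAAAAAAAAAAAAAAAAAAAAAAAAAAAAAAAAAAAAAAAAAAAAAAAAAAAAAAAAAAAAAAAAAAAAAAAAAAAAAAAAAAAAAAAAAAAAAAAAAAAAAAAAAAAAAAAAAAAAAAAAAAAAAAAAAAAAAAAAAAAAAAAAAAAAAAAAAAAAAAAAAAAAAAAAAAAAAAAAAAAAAAAAAAAAAAAAAAAAAAAAAAAAAAAAAAAAAAAAAAAAAAAAAAAAAAAAAAAAAAAAAAAAAAAAAAAAAAAAAAAAAAAAAAAAAAAAAAAAAAAAAAAAAAAAAAAAAAAAAAAAAAAAAAAAAAAAAAAAAAAAAAAAAAAAAAAAAAOEAAAAAAAAAAAAAA/fAAAAAAAAAAAAAB//AAAAAAAAAAAAAB//gAAAAAAAAAAAAD/PgAAAAAAAAAAAAD/AAAAAAAAAAAAAAD/AAAAAAAAAAAAAAH/gAAAAAAAAAAAAAH/gAAAAAAAAAAAAAH/wAAAAAAAAAAAAAP/wAAAAAAAAAAAAAP/4AAAAAAAAAAAAAf/8AAAAAAAAAAAAAf/+AAAAAAAAAAAAAf//AAAAAAAAAAAAAf//AAAAAAAAAAAAAP//gAAAAAAAAAAAAAB/gAAAAAAAAAAAAAAPAAAAAAAAAAAAAAAAAAAAAAAAAAAAAAAAAAAAAAAAAAAAAAAAAAAAAAAAAAAAAAAAAAAAAAAAAAAAAAAAAAAAAAAAAAAAAAAAAAAAAAAAAAAAAAAAAAAAAAAAAAAAAAAAAAAAAAAAAAAAAAAAAAAAAAAAAAAAAAAAAAAAAAAAAAAAAAAAAAAAAAAAAAAAAAAAAAAAAAAAAAAAAAAAAAAAAAAAAAAAAAAAAAAAAAAAAAAAAAAAAAAAAAAAAAAAAAAAAAAAAAAAAAAAAAAAAAAAAAAAAAAAAAAAAAAAAAAAAAAAAAAAAAAAAAAAAAAAAAAAAAAAAAAAAA="/>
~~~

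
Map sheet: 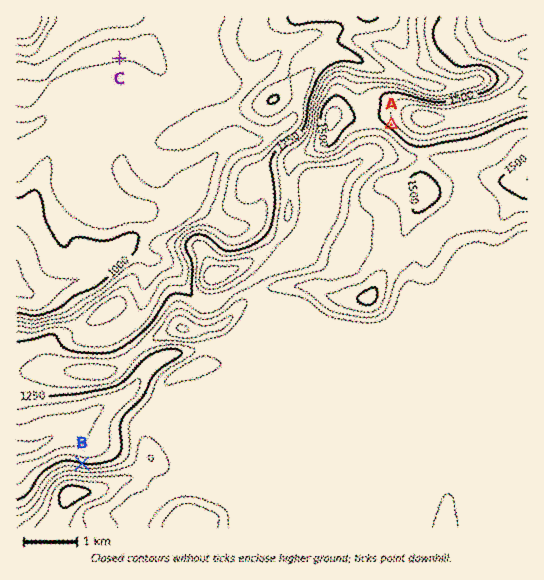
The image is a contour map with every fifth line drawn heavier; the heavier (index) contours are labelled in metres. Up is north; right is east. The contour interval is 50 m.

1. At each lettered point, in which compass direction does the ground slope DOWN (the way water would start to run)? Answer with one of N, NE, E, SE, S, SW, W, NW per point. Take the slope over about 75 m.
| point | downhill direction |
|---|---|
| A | SW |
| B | N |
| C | S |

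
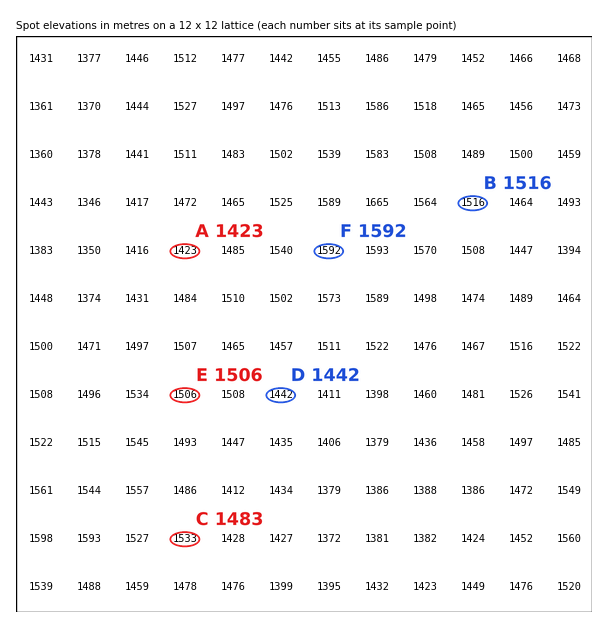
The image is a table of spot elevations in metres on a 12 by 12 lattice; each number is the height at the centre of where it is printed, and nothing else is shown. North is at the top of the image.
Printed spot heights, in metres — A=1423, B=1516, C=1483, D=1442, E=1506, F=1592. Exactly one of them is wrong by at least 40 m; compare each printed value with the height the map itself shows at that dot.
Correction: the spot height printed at C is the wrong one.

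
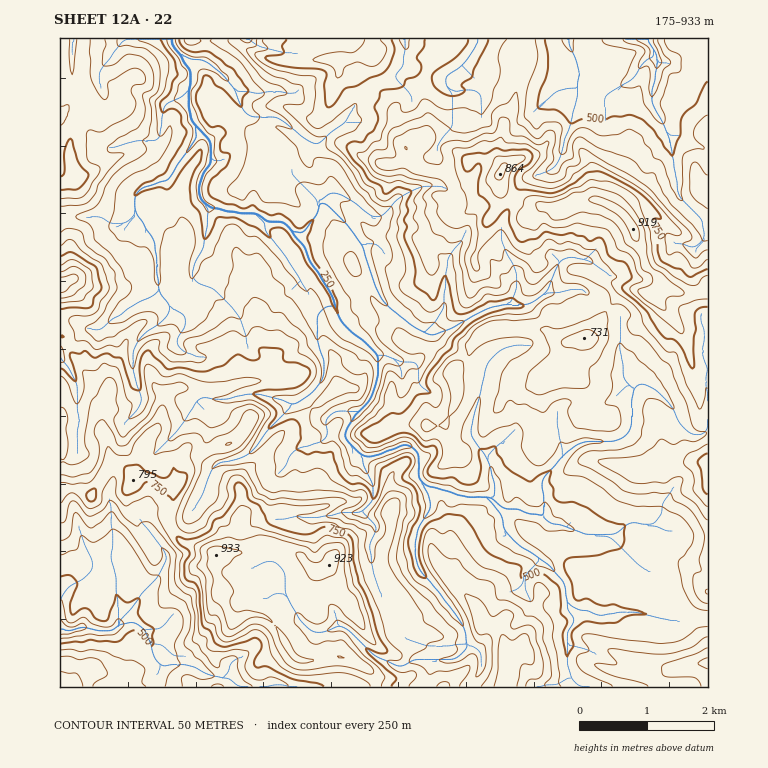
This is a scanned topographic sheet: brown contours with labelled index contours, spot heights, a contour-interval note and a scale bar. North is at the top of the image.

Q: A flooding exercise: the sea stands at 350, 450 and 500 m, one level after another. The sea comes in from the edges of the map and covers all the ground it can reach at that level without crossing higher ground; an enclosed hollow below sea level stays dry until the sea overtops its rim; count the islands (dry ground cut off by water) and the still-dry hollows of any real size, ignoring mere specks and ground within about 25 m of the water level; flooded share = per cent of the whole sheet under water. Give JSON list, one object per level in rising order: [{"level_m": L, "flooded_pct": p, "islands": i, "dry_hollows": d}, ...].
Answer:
[{"level_m": 350, "flooded_pct": 13, "islands": 0, "dry_hollows": 0}, {"level_m": 450, "flooded_pct": 24, "islands": 0, "dry_hollows": 0}, {"level_m": 500, "flooded_pct": 36, "islands": 0, "dry_hollows": 0}]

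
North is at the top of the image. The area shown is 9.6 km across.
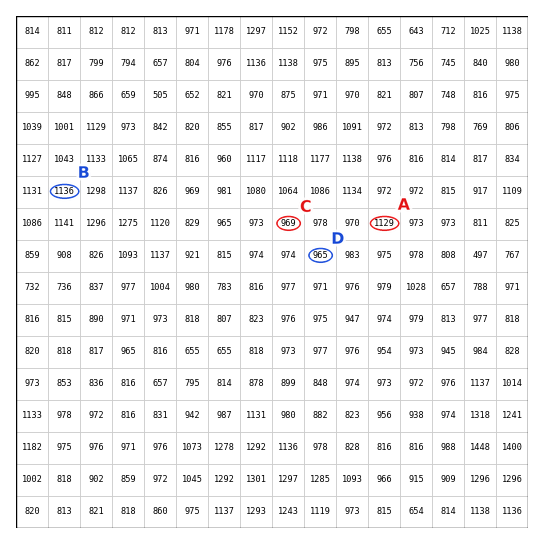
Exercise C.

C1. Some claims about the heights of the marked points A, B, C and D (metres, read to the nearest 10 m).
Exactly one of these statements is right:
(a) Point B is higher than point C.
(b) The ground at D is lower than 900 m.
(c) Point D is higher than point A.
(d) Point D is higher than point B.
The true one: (a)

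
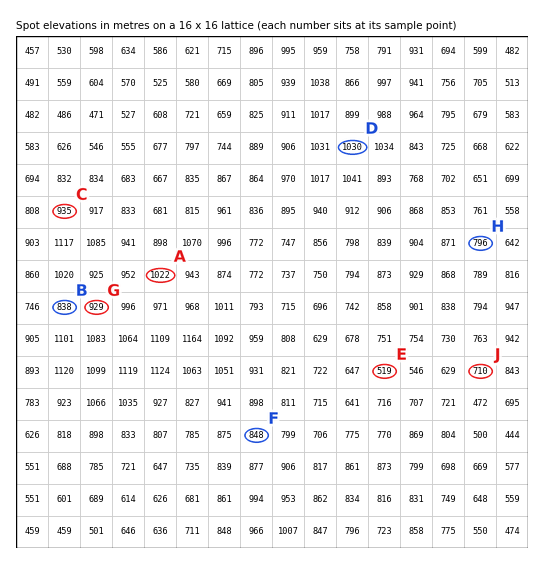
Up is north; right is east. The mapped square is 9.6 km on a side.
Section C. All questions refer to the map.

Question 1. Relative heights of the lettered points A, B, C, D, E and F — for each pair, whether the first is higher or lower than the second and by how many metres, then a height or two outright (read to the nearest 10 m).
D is higher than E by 510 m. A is higher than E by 500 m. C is higher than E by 420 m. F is higher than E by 330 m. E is lower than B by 320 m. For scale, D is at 1030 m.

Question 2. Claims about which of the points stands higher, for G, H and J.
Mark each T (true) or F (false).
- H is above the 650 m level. T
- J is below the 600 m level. F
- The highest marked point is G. T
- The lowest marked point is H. F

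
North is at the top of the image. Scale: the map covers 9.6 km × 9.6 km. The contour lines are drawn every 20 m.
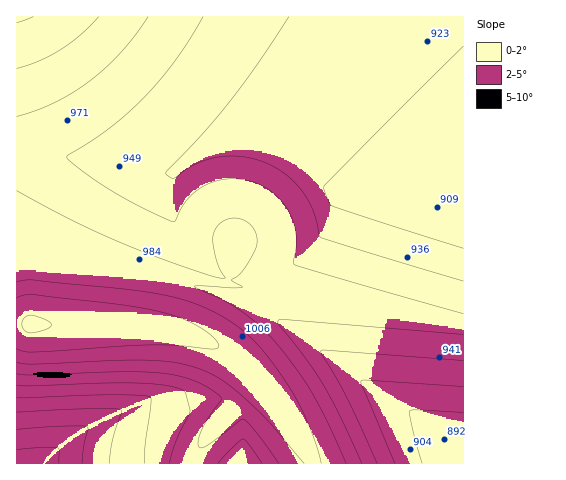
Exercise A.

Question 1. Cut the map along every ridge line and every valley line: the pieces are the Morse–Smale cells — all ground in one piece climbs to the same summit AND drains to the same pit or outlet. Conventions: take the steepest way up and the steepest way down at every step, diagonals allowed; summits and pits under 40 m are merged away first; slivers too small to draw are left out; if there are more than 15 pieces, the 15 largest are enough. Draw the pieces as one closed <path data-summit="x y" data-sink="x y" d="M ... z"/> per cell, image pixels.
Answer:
<path data-summit="17 17" data-sink="463 222" d="M463 16l-446 0-1 132 158 26 19-14 25-11 12-2 29 0 22 5 19 10 18 13 28 27 117 20z"/><path data-summit="31 325" data-sink="463 222" d="M259 147l-29 0-12 2-25 11-19 14-157-25-1 99 448 77 0-102-2-2-116-19-28-27-18-13-19-10z"/><path data-summit="31 325" data-sink="463 463" d="M21 248l-5 1 1 75 137 4 22 3 30 9 29 18 31 31 26 36 21 39 151-1 0-137-3-2z"/><path data-summit="31 325" data-sink="38 463" d="M42 324l-26 1 1 139 295-1-12-26-27-40-31-33-22-17-34-14-32-5z"/>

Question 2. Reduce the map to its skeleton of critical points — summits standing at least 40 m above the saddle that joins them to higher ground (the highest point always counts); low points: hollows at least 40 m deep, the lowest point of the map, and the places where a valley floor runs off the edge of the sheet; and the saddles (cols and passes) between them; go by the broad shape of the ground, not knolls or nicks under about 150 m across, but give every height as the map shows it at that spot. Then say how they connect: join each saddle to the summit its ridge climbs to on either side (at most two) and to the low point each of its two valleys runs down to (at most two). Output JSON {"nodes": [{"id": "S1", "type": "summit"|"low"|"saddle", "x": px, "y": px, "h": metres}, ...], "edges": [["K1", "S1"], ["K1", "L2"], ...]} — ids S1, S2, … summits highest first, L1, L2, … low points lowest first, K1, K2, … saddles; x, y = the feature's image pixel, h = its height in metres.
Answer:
{"nodes": [
{"id": "S1", "type": "summit", "x": 32, "y": 325, "h": 1042},
{"id": "S2", "type": "summit", "x": 18, "y": 17, "h": 1023},
{"id": "L1", "type": "low", "x": 33, "y": 463, "h": 866},
{"id": "L2", "type": "low", "x": 462, "y": 460, "h": 888},
{"id": "L3", "type": "low", "x": 462, "y": 221, "h": 906},
{"id": "K1", "type": "saddle", "x": 313, "y": 463, "h": 1002},
{"id": "K2", "type": "saddle", "x": 17, "y": 148, "h": 969}],
"edges": [["K1", "S1"], ["K1", "L1"], ["K1", "L2"], ["K2", "S1"], ["K2", "S2"], ["K2", "L3"]]}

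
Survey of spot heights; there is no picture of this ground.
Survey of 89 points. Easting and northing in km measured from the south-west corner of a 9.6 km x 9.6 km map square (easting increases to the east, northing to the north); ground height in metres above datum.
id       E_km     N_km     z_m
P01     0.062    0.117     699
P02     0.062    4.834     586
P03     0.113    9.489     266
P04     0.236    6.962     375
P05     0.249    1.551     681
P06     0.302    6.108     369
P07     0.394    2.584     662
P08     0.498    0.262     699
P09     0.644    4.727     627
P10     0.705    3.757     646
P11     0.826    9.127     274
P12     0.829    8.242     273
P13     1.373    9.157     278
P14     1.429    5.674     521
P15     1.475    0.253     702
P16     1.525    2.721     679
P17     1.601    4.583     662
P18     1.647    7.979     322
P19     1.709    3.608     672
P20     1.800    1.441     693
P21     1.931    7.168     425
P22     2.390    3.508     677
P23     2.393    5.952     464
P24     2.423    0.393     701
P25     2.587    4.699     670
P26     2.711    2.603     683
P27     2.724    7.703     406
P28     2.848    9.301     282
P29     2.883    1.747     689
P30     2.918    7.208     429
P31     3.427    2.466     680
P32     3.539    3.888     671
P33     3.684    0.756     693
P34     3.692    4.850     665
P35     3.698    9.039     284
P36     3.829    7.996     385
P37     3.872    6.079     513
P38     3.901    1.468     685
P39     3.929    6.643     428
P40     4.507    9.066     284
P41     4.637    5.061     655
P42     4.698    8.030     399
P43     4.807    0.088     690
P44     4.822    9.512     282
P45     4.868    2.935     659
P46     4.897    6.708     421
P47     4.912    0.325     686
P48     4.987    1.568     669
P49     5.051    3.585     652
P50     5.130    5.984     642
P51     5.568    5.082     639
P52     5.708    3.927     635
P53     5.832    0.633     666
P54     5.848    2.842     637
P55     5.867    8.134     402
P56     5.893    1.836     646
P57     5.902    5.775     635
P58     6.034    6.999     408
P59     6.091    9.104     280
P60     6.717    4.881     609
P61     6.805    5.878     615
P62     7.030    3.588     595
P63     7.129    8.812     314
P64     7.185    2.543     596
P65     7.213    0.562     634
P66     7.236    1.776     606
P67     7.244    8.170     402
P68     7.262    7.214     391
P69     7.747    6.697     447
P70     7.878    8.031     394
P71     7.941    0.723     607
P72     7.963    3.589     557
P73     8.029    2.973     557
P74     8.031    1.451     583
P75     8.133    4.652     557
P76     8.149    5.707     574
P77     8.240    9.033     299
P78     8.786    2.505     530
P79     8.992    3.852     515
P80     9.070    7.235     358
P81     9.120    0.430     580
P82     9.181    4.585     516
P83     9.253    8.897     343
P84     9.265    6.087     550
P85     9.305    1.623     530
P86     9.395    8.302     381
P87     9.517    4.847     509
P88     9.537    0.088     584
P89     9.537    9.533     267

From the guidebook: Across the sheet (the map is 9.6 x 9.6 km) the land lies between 250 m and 705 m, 535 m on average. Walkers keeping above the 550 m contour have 53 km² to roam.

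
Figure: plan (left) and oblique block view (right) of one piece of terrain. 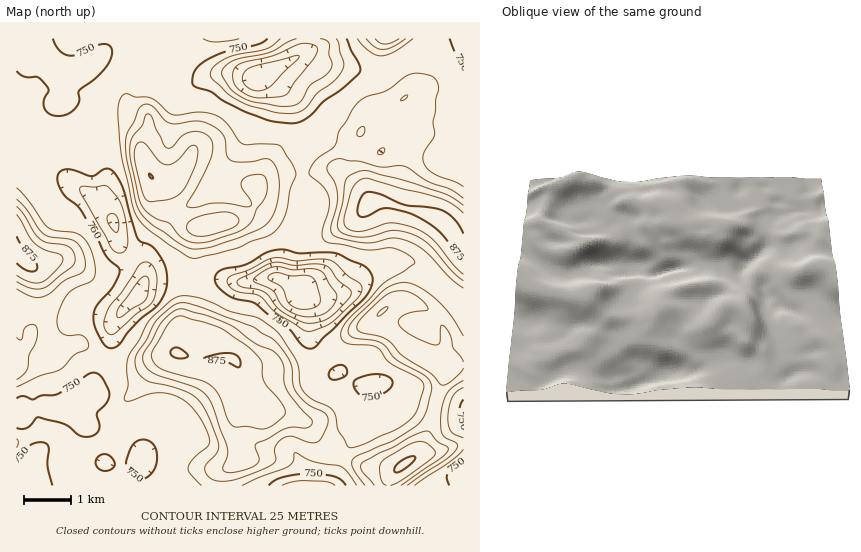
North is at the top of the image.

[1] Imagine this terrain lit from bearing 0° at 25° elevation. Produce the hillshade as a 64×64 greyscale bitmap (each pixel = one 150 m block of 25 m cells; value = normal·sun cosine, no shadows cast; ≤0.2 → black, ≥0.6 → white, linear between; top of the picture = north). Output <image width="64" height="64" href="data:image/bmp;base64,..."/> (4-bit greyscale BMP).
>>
<image width="64" height="64" href="data:image/bmp;base64,Qk12CAAAAAAAAHYAAAAoAAAAQAAAAEAAAAABAAQAAAAAAAAIAAATCwAAEwsAABAAAAAAAAAAAAAAABEREQAiIiIAMzMzAERERABVVVUAZmZmAHd3dwCIiIgAmZmZAKqqqgC7u7sAzMzMAN3d3QDu7u4A////AIiIiIiImZmZmqmYiHZlVDMzRVQyIiIkVlRXdjEANoiYiIiIiIiZmZmaqZiId3ZlQzM0RDMzMzRVVWeHUxAUZ4h4iIiIiJmZmZmpmIiIiIh1RDREVVVVVWZoiJmGQQAkZ3iIiIiIiIiIiZmYmZqqqYh3d3d3dlVWeKu7u6mGMhI1Z4iJiIiIeIiIiIiJmrupiJmYiIh2ZneKzd3dy6mHVDRnd4iImZiIiId3iImaqpiImYd3d2Z4iZq83e7ty7uqh5h3iImaqYiIh3eIiJmYd3iHZlVVVmiZmaq8ze7dy8zLuoiImZqpmIiIiIiIiIdmd3ZVVERWZ4mZmaq8zd26q8y6mZmZmZmIiIiIiIiIdmd3ZmVVRWd3eZmZmaq8zLmZqpmZmpmYiIiIiIiIiIdmZ3d2Z3ZniZmZmZmZmaq7qYiZiJmZmZiJmHd4iIiIdmZ3h3d4iImrzLqZmZmZmaqpiIh3iIiJmZmZh2d3iHdmZneIiImZqrzdypmZmZmZmZmHd2d3d3iJmZmYdmZmVVVWd4iImaqrzMupmZmZmZmZmXZmVnd3d3iIiJmHVURDRFZ3iImaqqu7qZmZmZmZmZmZdURFZnd3d3iIiYdlQzM0VneIiZqpmamZmZmIiIiIh3dkM0VmZnd3d4iIh2QzM0RWd4iJmZmJmYiZmIh3d3ZURWZUZndmZ3d3iIiHVERFVmd3iImYiJmZiIiIiHdmQyI1eHeIh3Zmd3eImYhmZmd4iIiImZmZqqmYiIiIh2QzNGiZmZiHd3ZmeJmZqpiIiIiZiJmaqqq7qZmId3d3ZERnmqqqqIiIiHeImqq8upmZmZmZqrzLvMuqmYh2VVVFV4mrqZqYiJqqmZmruqvLqpmZmZq7zMvMuqqpmGQyIjV5q7qYmpmImru6qqu6qru6mZmZq7zLu8uqu7uphkMjR5u7uYmqmZiZqqqpqry6u7upqqvM3Mu7zLzd3dy6hlZ4qqmIiaqamYiJmZmIrMy83Lu8zd7tzMzN7u7u7d3KiIiId3eaqamZiIiIiHebzd3u3d3u7t3MzN7/7d3d3u3Jh2ZmeKuqmIiIeIiHdmi93d3u7d3My7u83d3Lu7ze7+yod3eKu6l3d3d3eIdlVpu7vN7dzLu8zMzLuqmZmbze7supmqu6mFREVnd3d3ZVaJmqvMu6q83u7cuZiIh3iKvN7cu7y6mGMiM0VmZnd2ZXiZmaqpmqu83ty5iIh3ZWaKve3cy6l2QjREREVWeIdmZ4iJmYiIh2Z4mZdmZmZlVnibzcy6l2Q0Z3ZURWeImIdmd4iIiIdlMiI0QyIzRVZmd4mrqpl2QzeImHZmeJmamGZniHdnd2VUMQAAAAEjVWZ3iJmZh2VEWJmqqYiZmruodmd3ZVVWZmZkIRIiISNFZmZ3eIh2VEV5m7zLuqqau6h2Z2VEMzRVZnZURWZVREVVRFVmZlVEV4mr3d3cuqq6qHZmVDMiIjRFZmZniIdlQyIjNFVVREVoiazd7ty6q6mIdlREREMiIjNFVneIiIZCERIzNEQzRoiavMzMy6q7qYd1RFZndlQzM0RWZ4iJmGQzMzMzMzRniJu7u6qqqrqYd1Q0Z5mqmHdmZmZniImZl2ZlVENEVniJrMupmZmruYd2Q0Z4q8zMu6mHd3eIiJqpiHdmVWd4iZq9y6mZmauodmZEZneKvMzMyph3d4iIiaqZiId4iJmavN26mZmauph2ZlVmZmiau7upiHd4iIiImamYiJmaq7zd3KmZmaqoZmZmZmZlZnmZmZiIiIiIiHeJqpmaq7zN7u3bqZmZmXVWZmZnd3dmeImYiIiIiId3d3iqq7zMzd7u3cqZmZiHZVZnZmeImId3iJmZmZmYiHd2eKvM3dzM3d3MuZiIiHZmZmdlaJqqmHeImaq7qZmIiHd5vN3dzLu7u7qpiIiHZnd3d2Z5q7qYd3iaq7u6mZmZmZq83d3LuqqqmZiIiId3iIiHZoqru6mHeJqru7qpmaqruqu8u7qqmZmIiIiIiIiIiIh4mqqrqZiIiau7u6mZmqu6mZmZmZmIiIiIiId4mZmIiImqqpqqqZiJqqu7qZmZqqqYd3iZmIh3iIiId4iZmYiImrqpmau6qpmqqqqqmYmZmZh3d4mZiIiIiYiImZmYiIibupmqu8y7qqqqqqqZmJmZmYh3iJmYiImYiJqqmZiIiJupmrzMzMu6mZmqqqqZmZqpmId3iIiJmZiJqqqpmYiImqmrzM3My7qZqrzMzLmZmqqZh3d3iIiZiImaqqmZiIiZq8y7vMy7qqvN3d3dypmZqqmYh3d3iIiImZiImZmIiZq93Kqqqqqr3v/u3cy7qZmaqqmYh4iIiIiZiIiImIiZmr3LqZmZqr3v/+3Lqqu7qZq7u6mYiIiIiZmYiZmZmJmaq6mZmZmrzd3cy6qaq8u6mqu7u6mZiIiJmZmaqqqZmZmZmIiImau7uqqqqpqrvLqpqqq7uqmYiJqpmamaqqmZmYiIiIiImqmIiJmqqqq7uqmZmaq7upmZqqmZmIiaqpmZiIiIiId2ZmVWZ5qqqpqqmYiIiaqpmZqpmZmHZniZmZmIiIiIh2RDIiIkV5qqmIiId2Z4mamZmZmZmHd2ZniZmZmIiIiHZTIQAAEkaJmYd3d1Q0Z5mZmZmYmId3d2Z4iZmYiIiIdlQzIiESM0V4iHd2QyEleJmZmYiIh4iId3iImZiIiId2VURERDMzNFZ3d2VDEANomZmZ"/>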